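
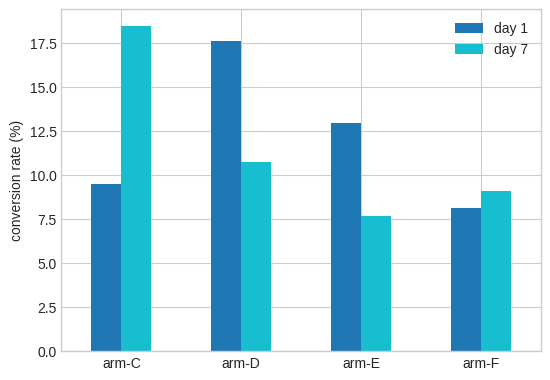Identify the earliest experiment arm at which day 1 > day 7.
arm-C: day 1 ≈ 10 vs day 7 ≈ 18 (not yet); arm-D: day 1 ≈ 18 vs day 7 ≈ 10 (first crossover).

arm-D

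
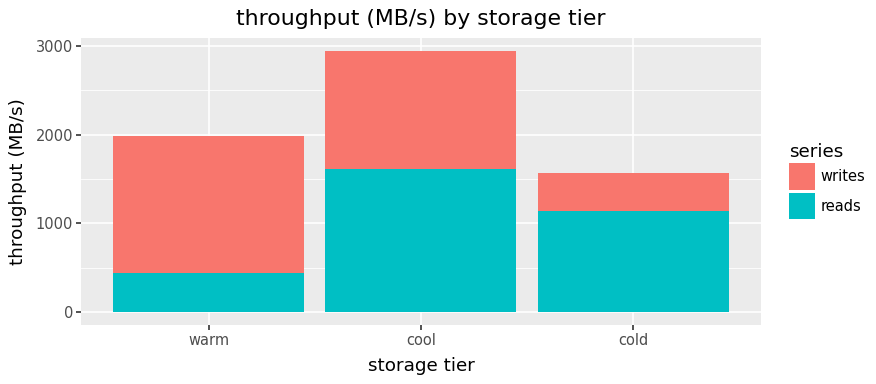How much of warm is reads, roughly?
reads top ≈ 500, bottom ≈ 0; segment ≈ 500.

≈ 500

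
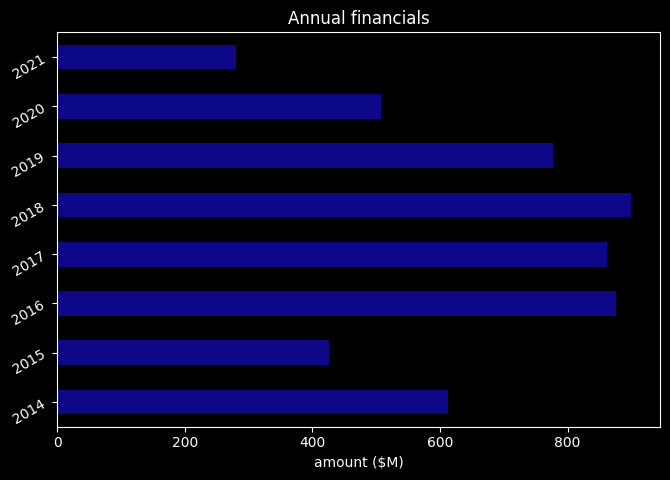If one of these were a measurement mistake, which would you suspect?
2021 ≈ 300; the rest sit between ≈ 400 and ≈ 900.

2021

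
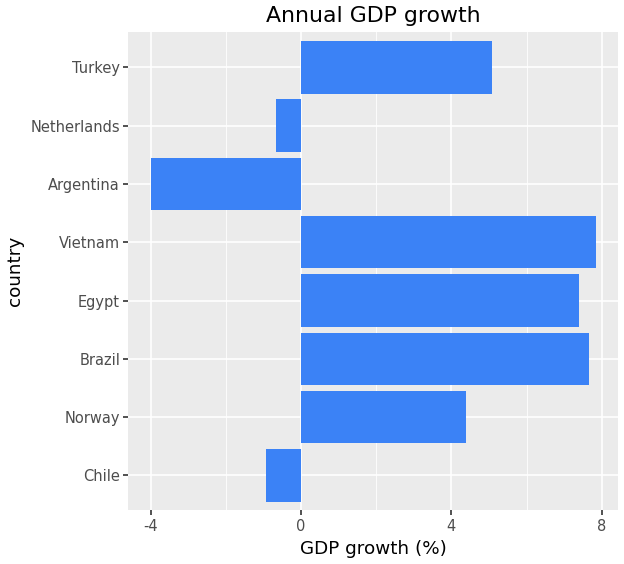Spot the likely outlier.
Argentina

Argentina ≈ -4; the rest sit between ≈ -1 and ≈ 8.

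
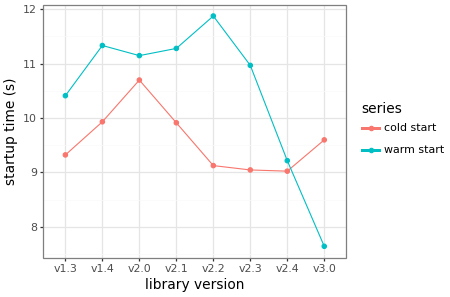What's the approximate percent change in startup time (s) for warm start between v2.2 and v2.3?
v2.2 ≈ 12.0, v2.3 ≈ 11.0; (11.0 − 12.0) / 12.0 ≈ -8.3%.

≈ -8.3%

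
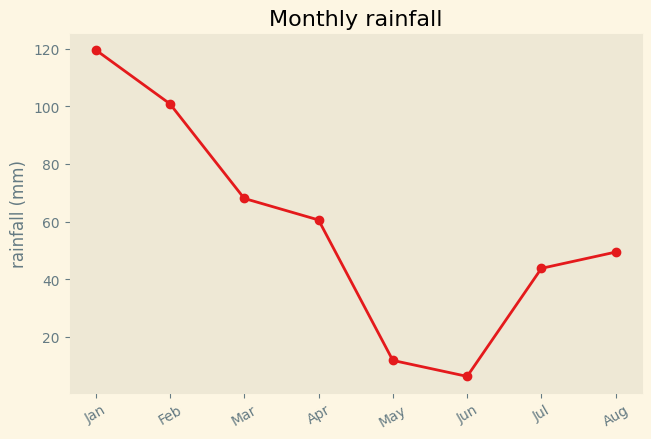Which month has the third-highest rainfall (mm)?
Mar

Top 4: Jan ≈ 120, Feb ≈ 100, Mar ≈ 70, Apr ≈ 60.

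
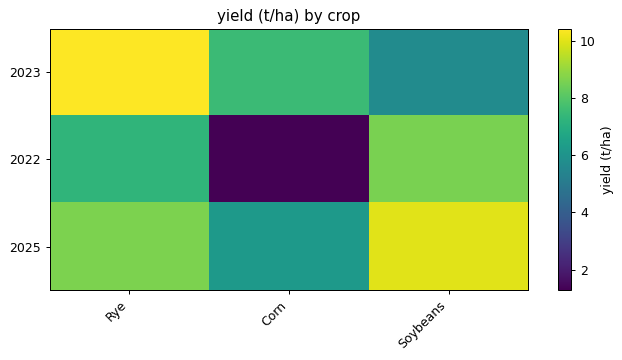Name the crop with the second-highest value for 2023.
Corn

Top 3 for 2023: Rye ≈ 10, Corn ≈ 8, Soybeans ≈ 6.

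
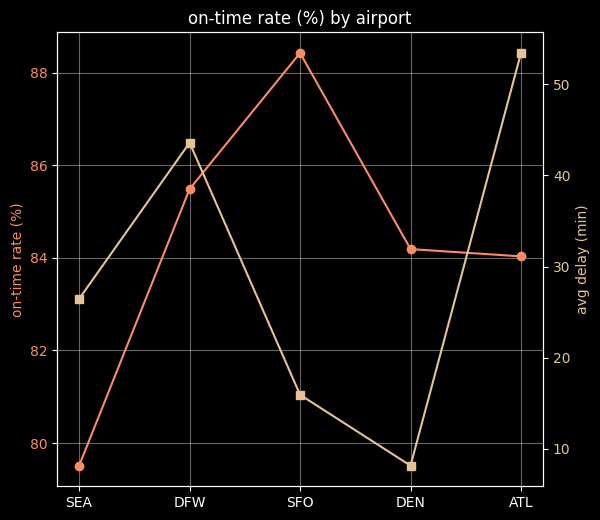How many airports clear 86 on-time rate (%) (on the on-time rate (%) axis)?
1

Above 86: SFO.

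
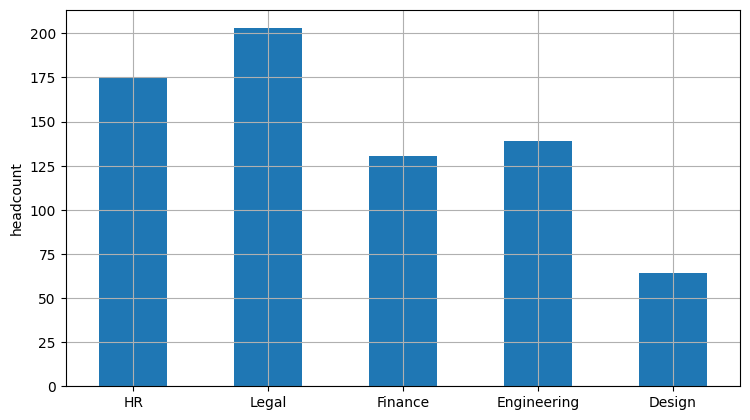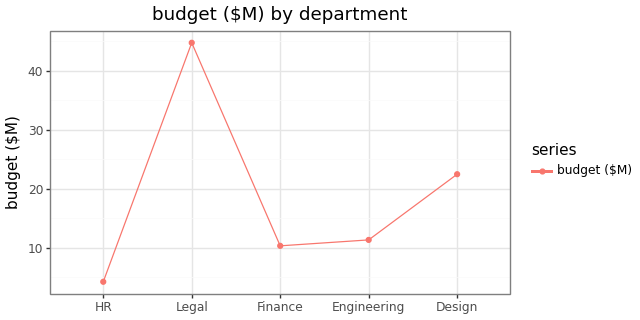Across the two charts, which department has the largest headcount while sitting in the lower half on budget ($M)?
HR

Chart 2 median budget ($M) ≈ 10; below-median departments: HR, Finance. Among those, HR has the highest headcount (≈ 180).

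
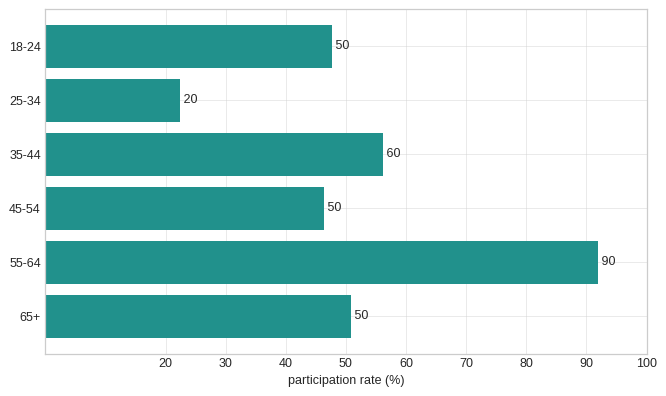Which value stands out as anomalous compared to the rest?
55-64

55-64 ≈ 90; the rest sit between ≈ 20 and ≈ 60.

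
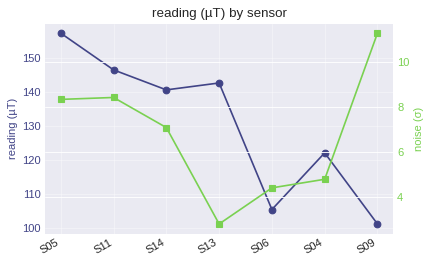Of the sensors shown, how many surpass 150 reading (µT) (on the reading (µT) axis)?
Above 150: S05.

1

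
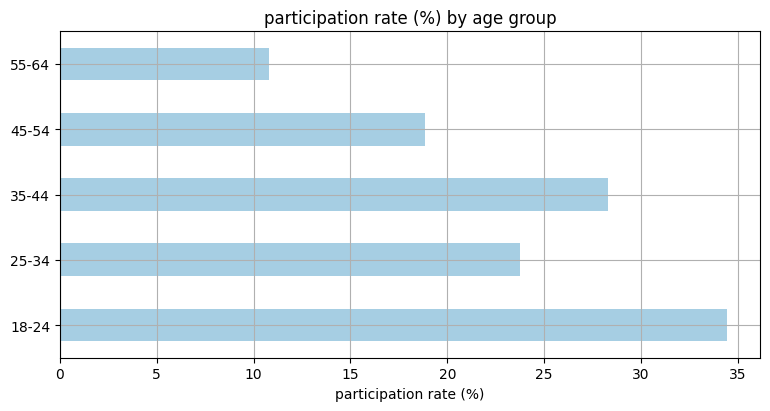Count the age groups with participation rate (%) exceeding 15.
4

Above 15: 18-24, 25-34, 35-44, 45-54.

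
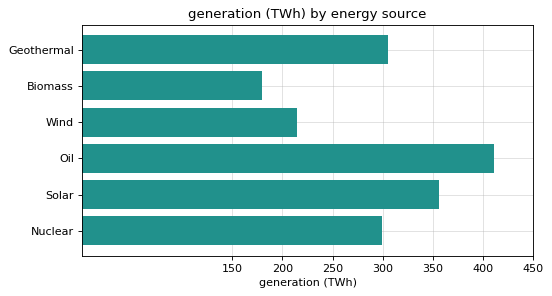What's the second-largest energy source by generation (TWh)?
Top 3: Oil ≈ 400, Solar ≈ 350, Geothermal ≈ 300.

Solar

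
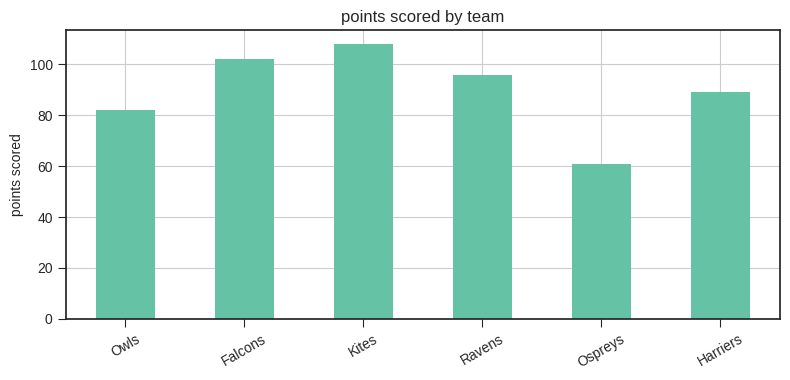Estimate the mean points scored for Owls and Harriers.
(80 + 90) / 2 ≈ 85.

≈ 85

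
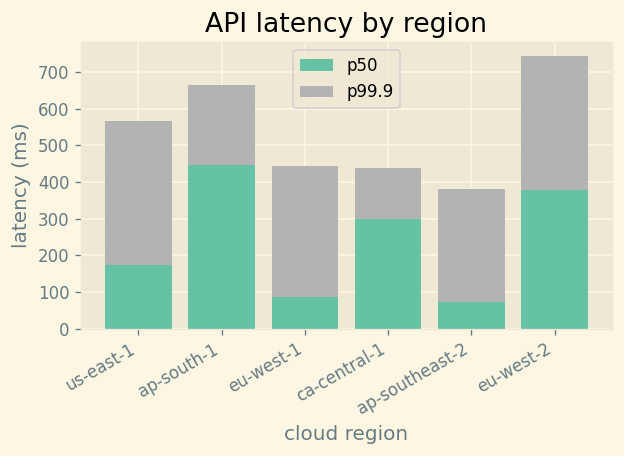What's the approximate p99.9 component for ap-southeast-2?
≈ 300

p99.9 top ≈ 400, bottom ≈ 100; segment ≈ 300.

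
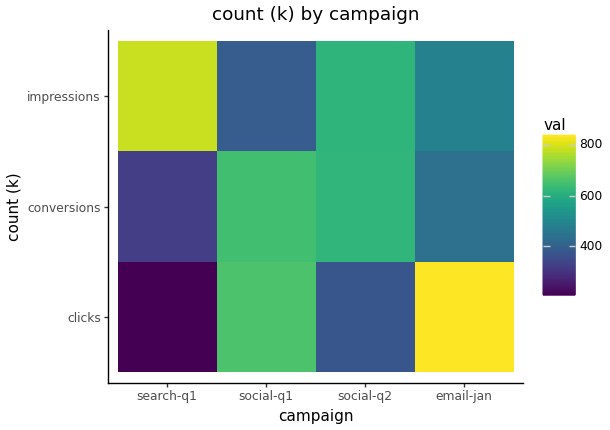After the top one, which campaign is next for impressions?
social-q2

Top 3 for impressions: search-q1 ≈ 800, social-q2 ≈ 600, email-jan ≈ 500.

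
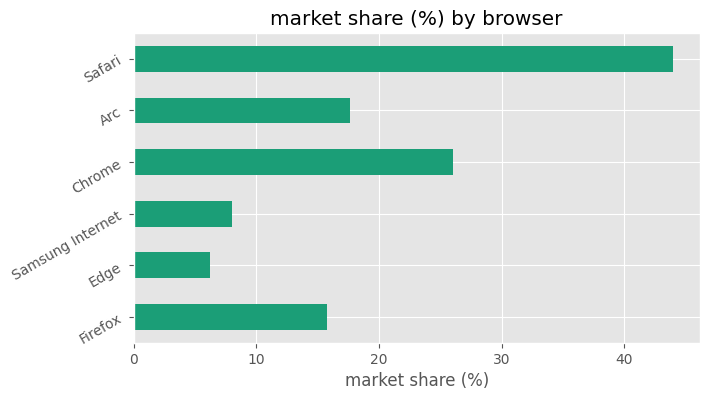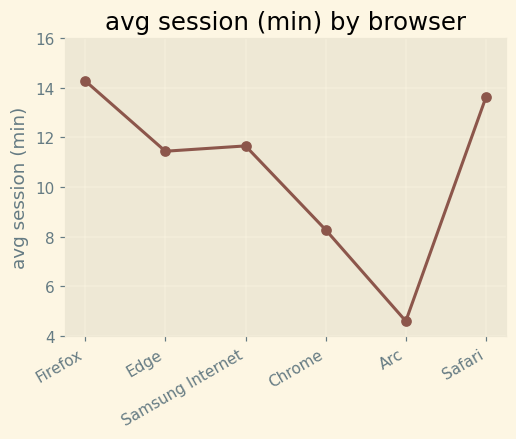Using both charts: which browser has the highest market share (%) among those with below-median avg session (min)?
Chart 2 median avg session (min) ≈ 12; below-median browsers: Edge, Chrome, Arc. Among those, Chrome has the highest market share (%) (≈ 25).

Chrome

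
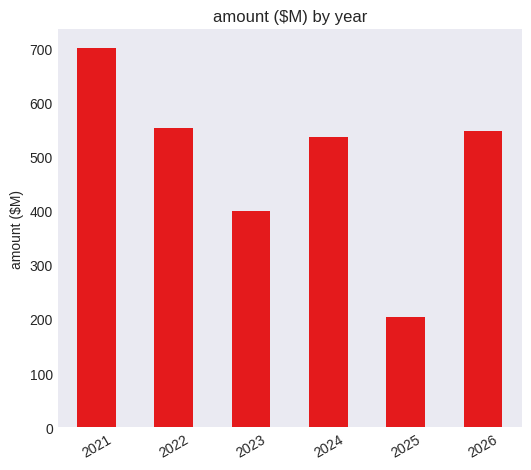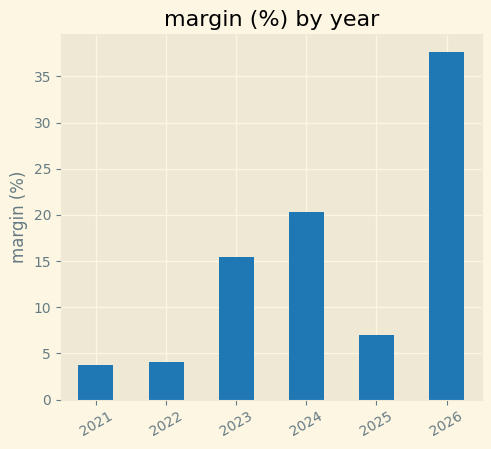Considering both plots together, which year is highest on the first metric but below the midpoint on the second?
Chart 2 median margin (%) ≈ 10; below-median years: 2021, 2022, 2025. Among those, 2021 has the highest amount ($M) (≈ 700).

2021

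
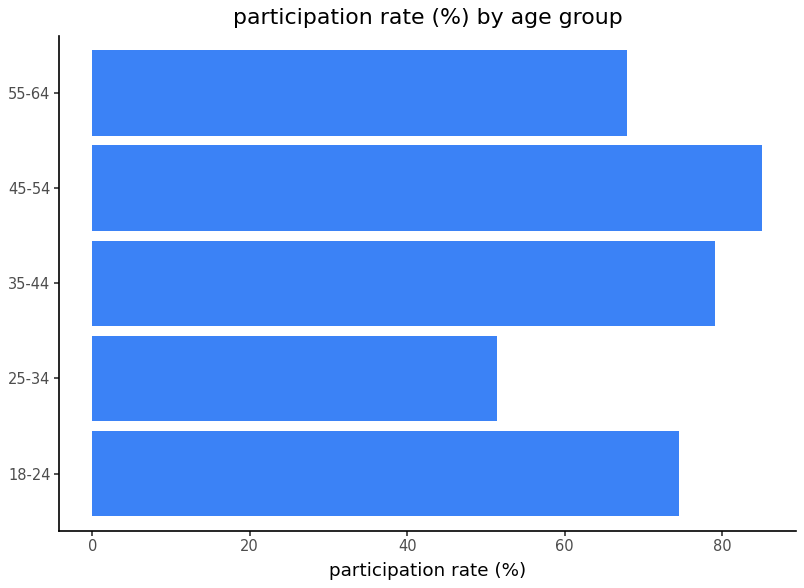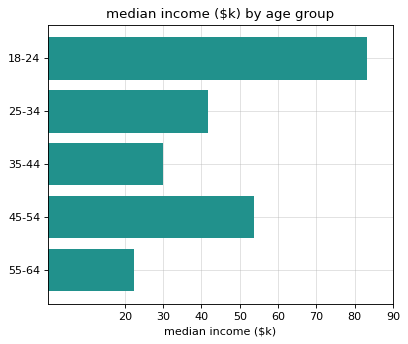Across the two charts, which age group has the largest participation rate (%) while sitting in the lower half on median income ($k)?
Chart 2 median median income ($k) ≈ 40; below-median age groups: 35-44, 55-64. Among those, 35-44 has the highest participation rate (%) (≈ 80).

35-44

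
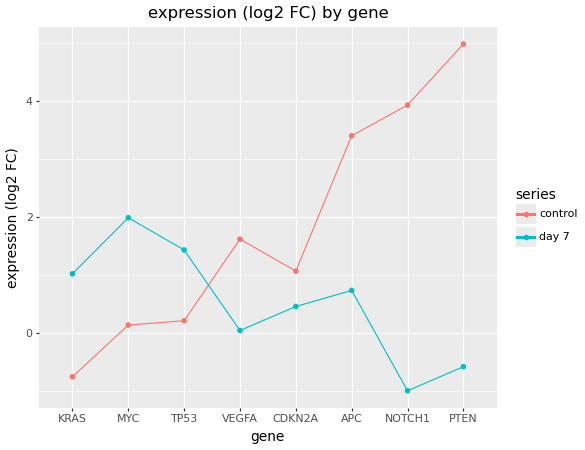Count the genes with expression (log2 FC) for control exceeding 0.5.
5

Above 0.5: VEGFA, CDKN2A, APC, NOTCH1, PTEN.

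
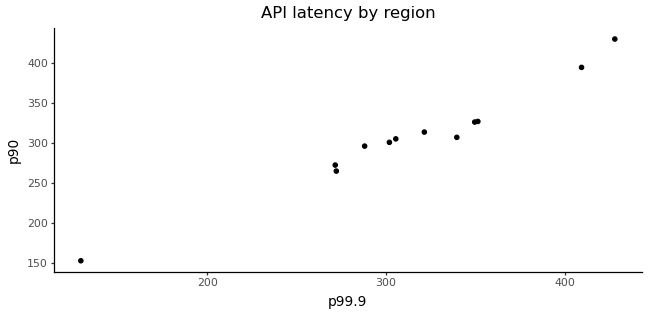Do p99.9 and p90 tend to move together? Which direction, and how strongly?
positive, strong

Points are positively correlated; strong (|r| ≈ 1.0).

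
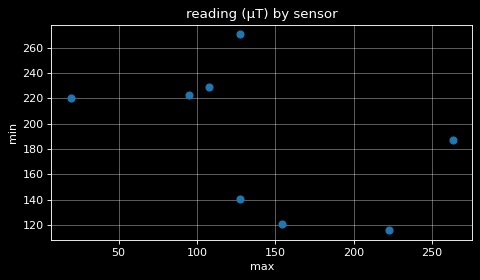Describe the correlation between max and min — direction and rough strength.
negative, moderate

Points are negatively correlated; moderate (|r| ≈ 0.5).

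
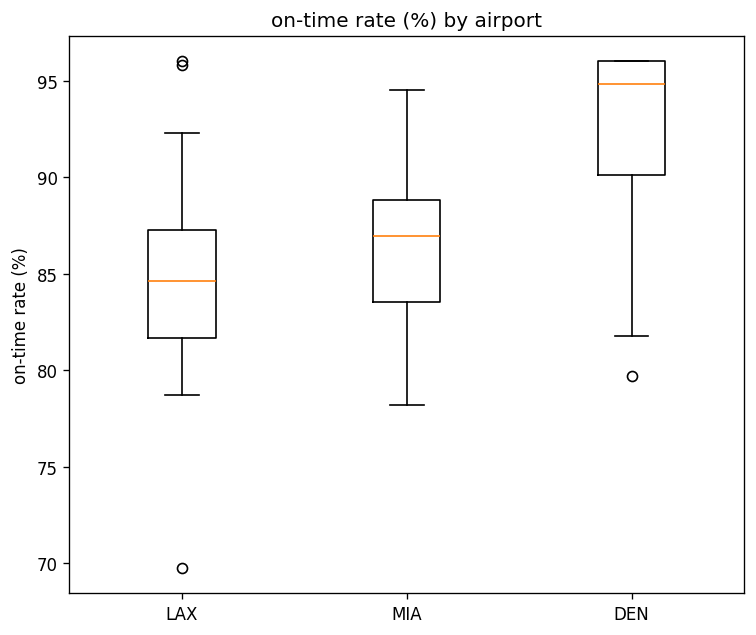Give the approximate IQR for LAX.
≈ 5

Q3 ≈ 87, Q1 ≈ 82; IQR ≈ 5.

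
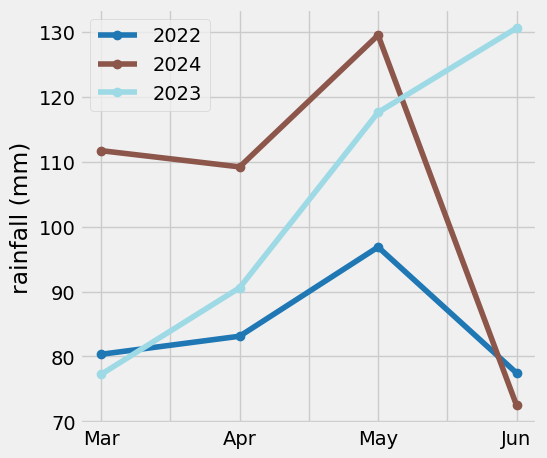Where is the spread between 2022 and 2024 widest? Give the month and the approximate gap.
May, ≈ 35 mm

May: 2022 ≈ 95, 2024 ≈ 130 → gap ≈ 35. Next-largest (Mar) is only ≈ 30.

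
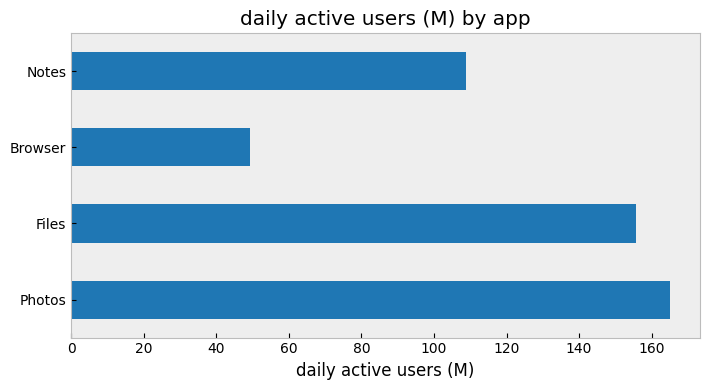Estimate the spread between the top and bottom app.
Max Photos ≈ 160, min Browser ≈ 40; range ≈ 120.

≈ 120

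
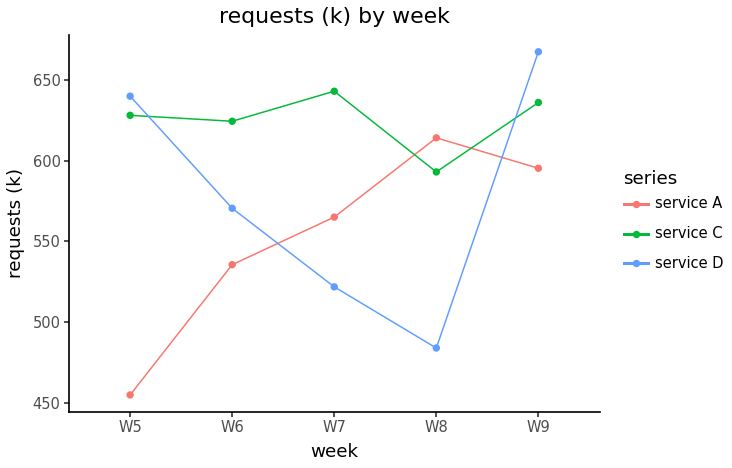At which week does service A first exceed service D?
W6: service A ≈ 540 vs service D ≈ 580 (not yet); W7: service A ≈ 560 vs service D ≈ 520 (first crossover).

W7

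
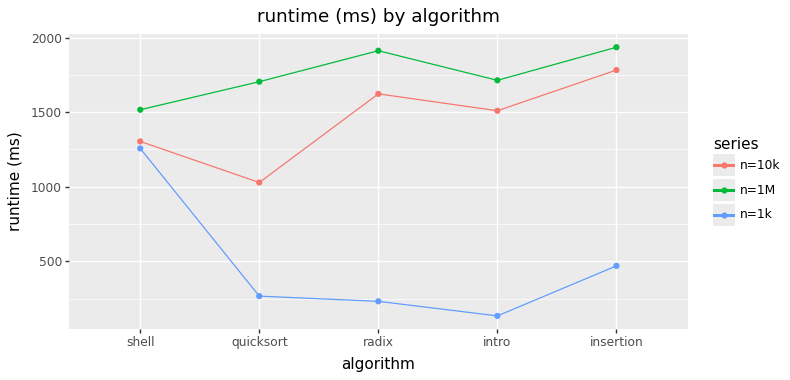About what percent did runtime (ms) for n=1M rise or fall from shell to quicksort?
shell ≈ 1600, quicksort ≈ 1800; (1800 − 1600) / 1600 ≈ +12.5%.

≈ +12.5%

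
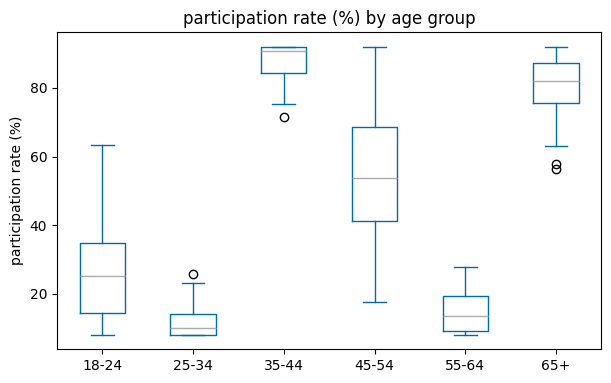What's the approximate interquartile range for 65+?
Q3 ≈ 90, Q1 ≈ 80; IQR ≈ 10.

≈ 10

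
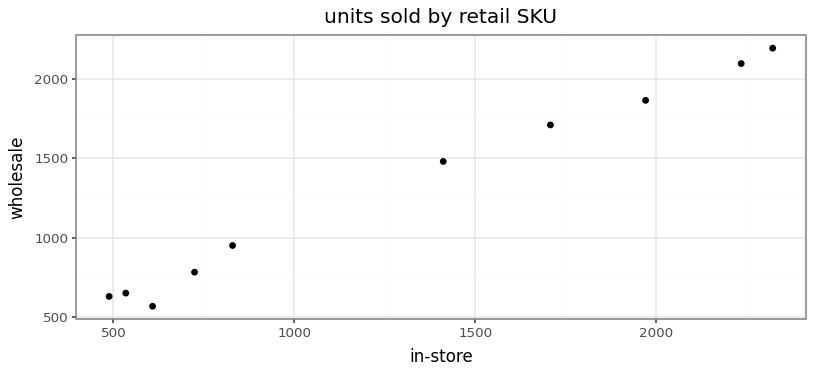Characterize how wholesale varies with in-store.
positive, strong

Points are positively correlated; strong (|r| ≈ 1.0).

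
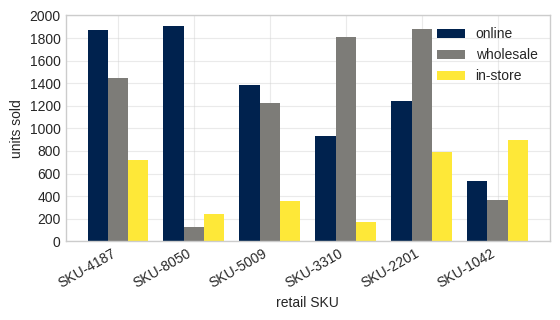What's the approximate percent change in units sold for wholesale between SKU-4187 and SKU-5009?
≈ -14.3%

SKU-4187 ≈ 1400, SKU-5009 ≈ 1200; (1200 − 1400) / 1400 ≈ -14.3%.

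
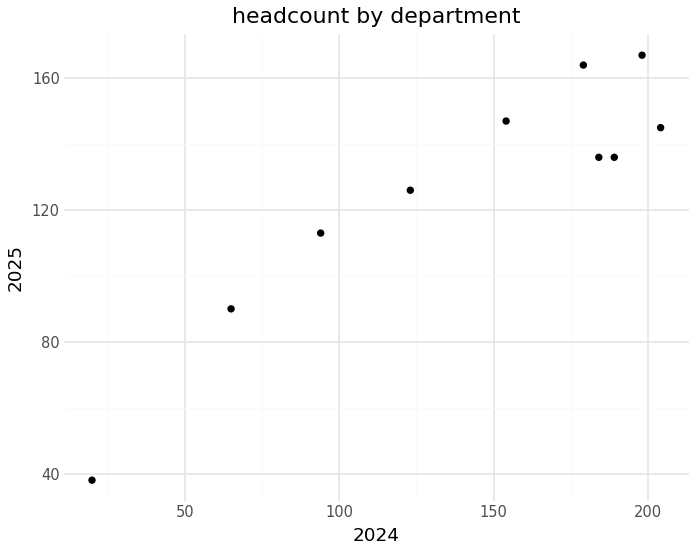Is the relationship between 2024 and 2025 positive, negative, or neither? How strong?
positive, strong

Points are positively correlated; strong (|r| ≈ 0.9).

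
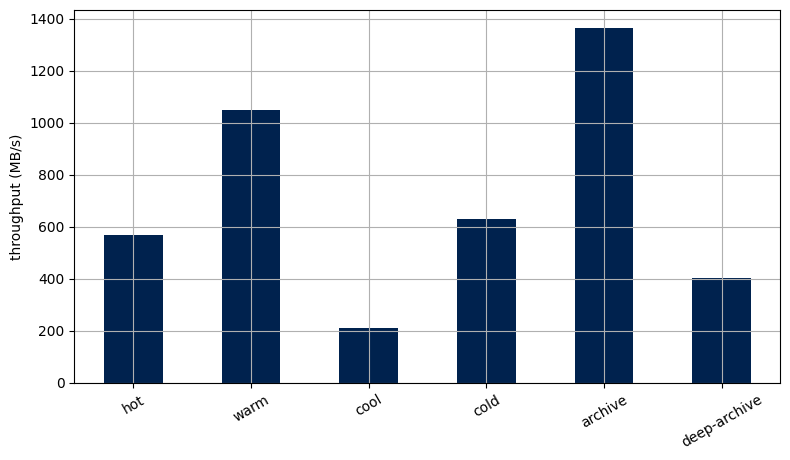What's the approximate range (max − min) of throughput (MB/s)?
≈ 1200

Max archive ≈ 1400, min cool ≈ 200; range ≈ 1200.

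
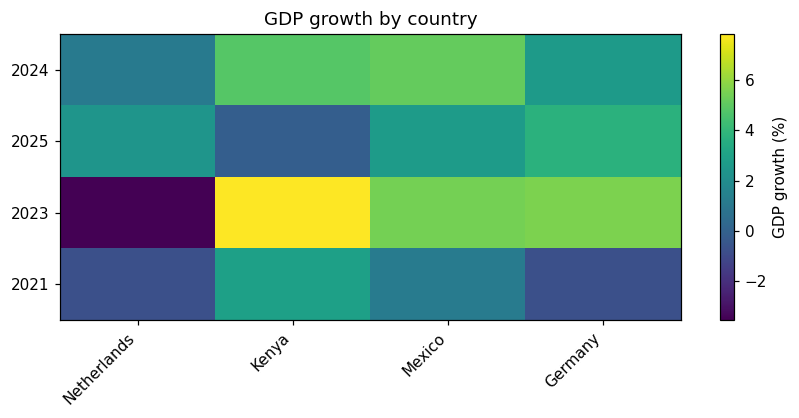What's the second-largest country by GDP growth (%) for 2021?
Top 3 for 2021: Kenya ≈ 3, Mexico ≈ 1, Netherlands ≈ -1.

Mexico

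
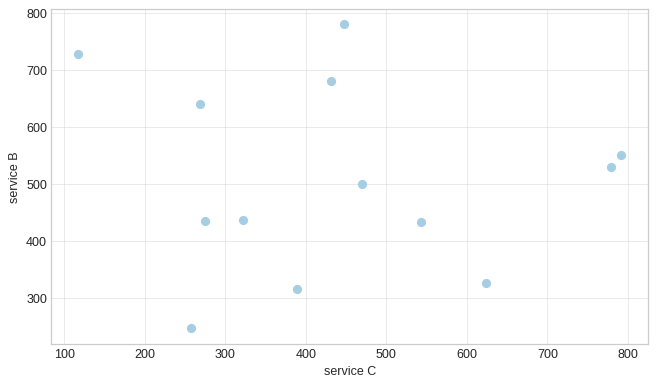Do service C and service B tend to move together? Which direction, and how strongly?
Points are roughly uncorrelated; weak (|r| ≈ 0.1).

no clear correlation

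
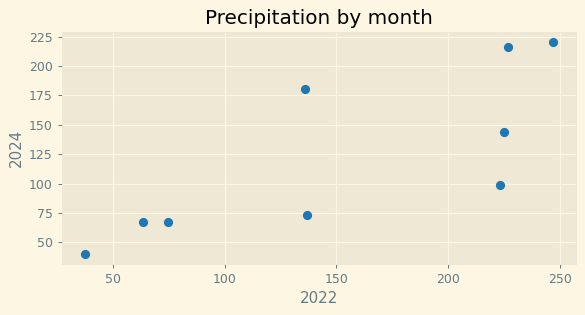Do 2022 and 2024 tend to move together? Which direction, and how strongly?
Points are positively correlated; strong (|r| ≈ 0.8).

positive, strong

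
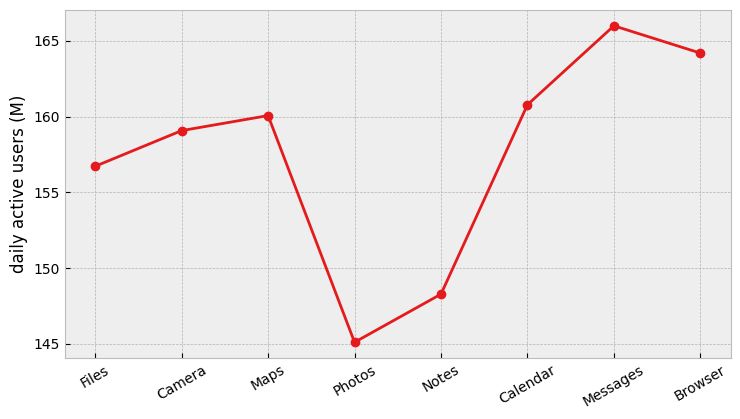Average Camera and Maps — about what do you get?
(160 + 160) / 2 ≈ 160.

≈ 160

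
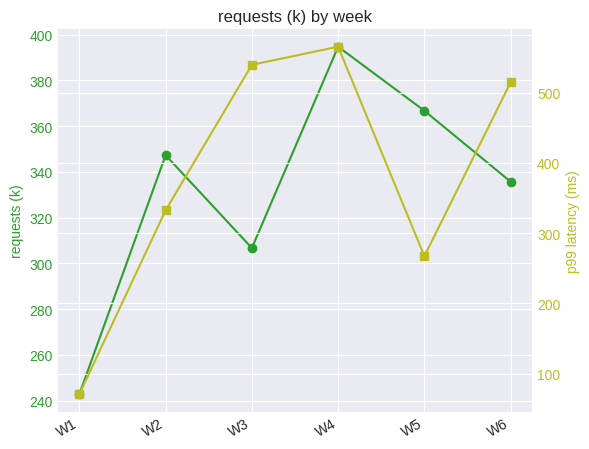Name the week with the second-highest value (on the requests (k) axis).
Top 3 (on the requests (k) axis): W4 ≈ 400, W5 ≈ 360, W2 ≈ 340.

W5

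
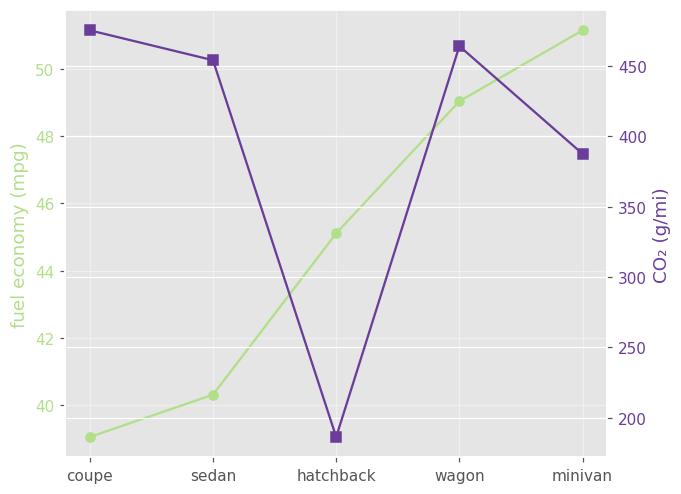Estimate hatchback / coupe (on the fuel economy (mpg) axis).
≈ 1.15×

hatchback ≈ 46, coupe ≈ 40; 46/40 ≈ 1.15.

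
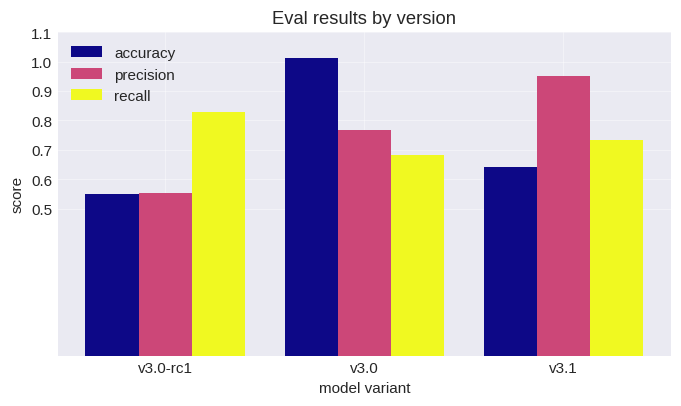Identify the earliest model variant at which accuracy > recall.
v3.0-rc1: accuracy ≈ 0.6 vs recall ≈ 0.8 (not yet); v3.0: accuracy ≈ 1.0 vs recall ≈ 0.7 (first crossover).

v3.0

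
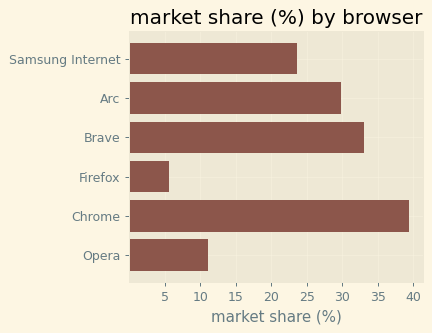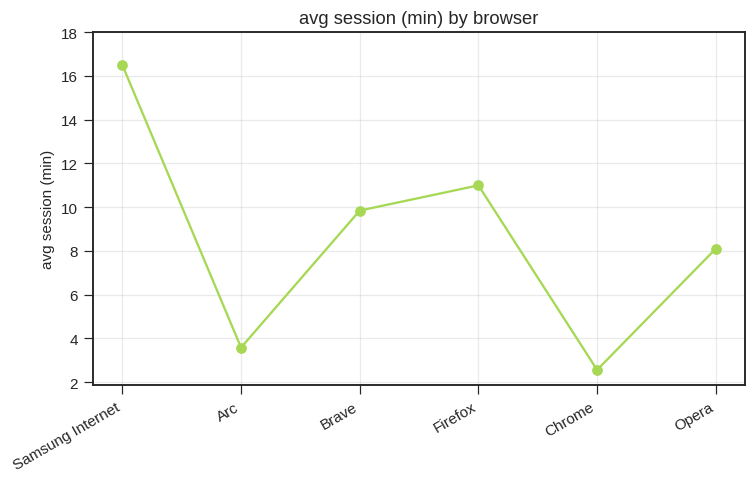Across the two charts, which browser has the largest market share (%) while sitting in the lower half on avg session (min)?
Chart 2 median avg session (min) ≈ 8; below-median browsers: Arc, Chrome, Opera. Among those, Chrome has the highest market share (%) (≈ 40).

Chrome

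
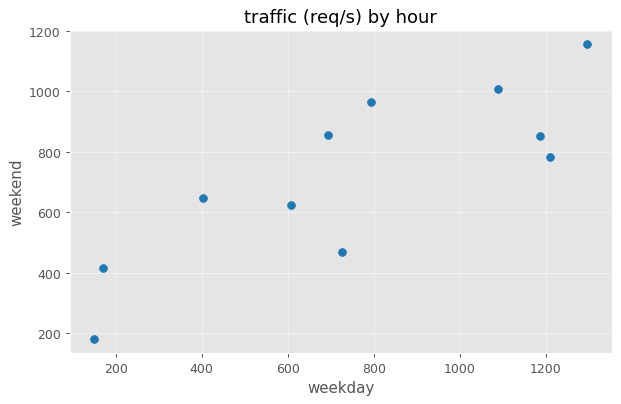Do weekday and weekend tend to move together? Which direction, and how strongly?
positive, strong

Points are positively correlated; strong (|r| ≈ 0.8).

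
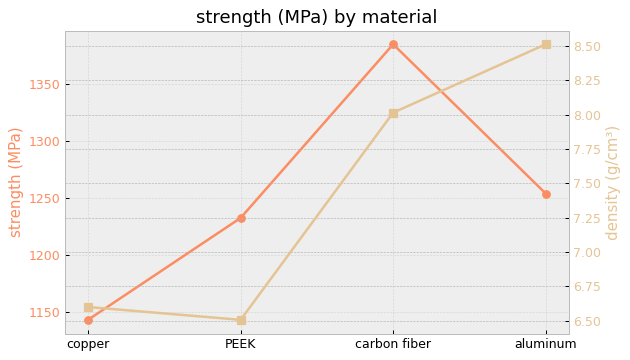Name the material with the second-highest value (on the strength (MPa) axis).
Top 3 (on the strength (MPa) axis): carbon fiber ≈ 1375, aluminum ≈ 1250, PEEK ≈ 1225.

aluminum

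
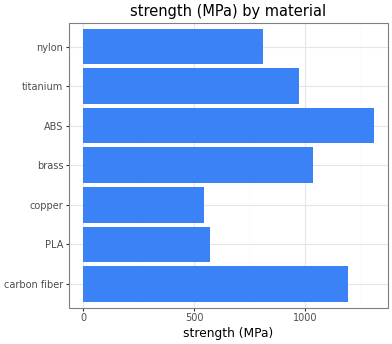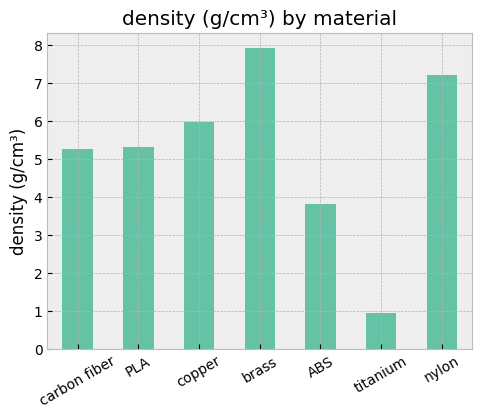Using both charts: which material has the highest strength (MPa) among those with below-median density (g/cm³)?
Chart 2 median density (g/cm³) ≈ 5; below-median materials: carbon fiber, ABS, titanium. Among those, ABS has the highest strength (MPa) (≈ 1400).

ABS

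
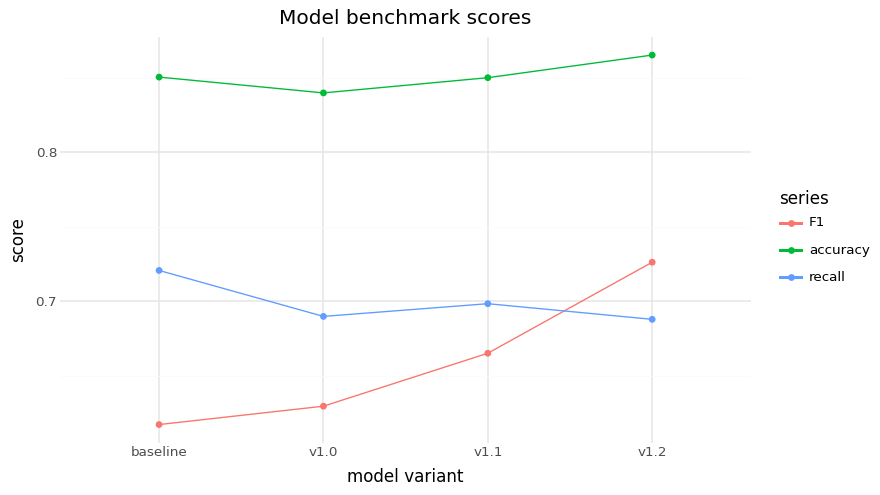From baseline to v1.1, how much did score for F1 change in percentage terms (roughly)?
baseline ≈ 0.60, v1.1 ≈ 0.65; (0.65 − 0.60) / 0.60 ≈ +8.3%.

≈ +8.3%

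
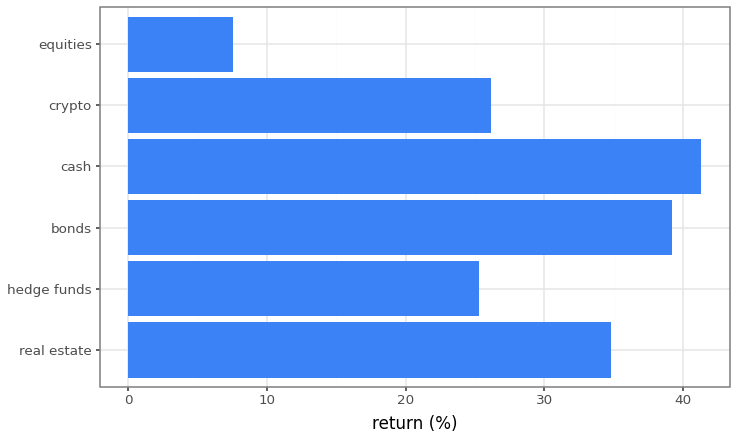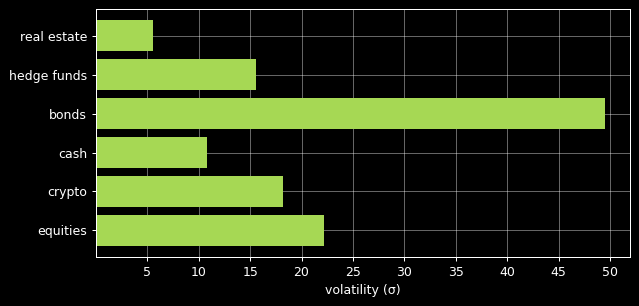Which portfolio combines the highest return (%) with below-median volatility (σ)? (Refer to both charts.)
Chart 2 median volatility (σ) ≈ 15; below-median portfolios: real estate, hedge funds, cash. Among those, cash has the highest return (%) (≈ 40).

cash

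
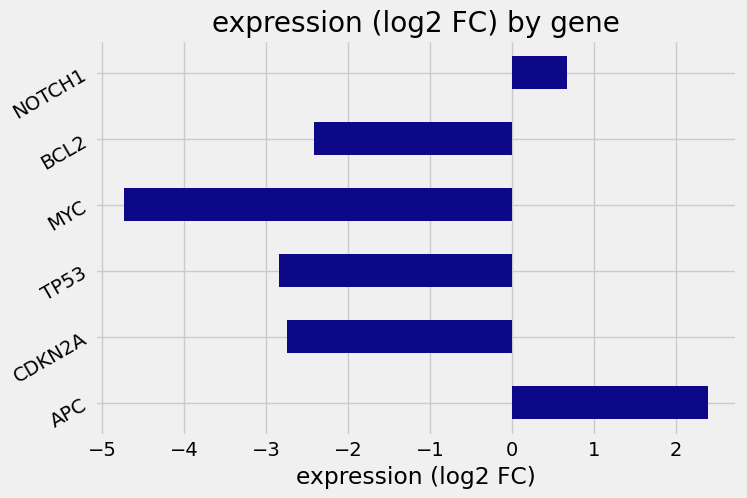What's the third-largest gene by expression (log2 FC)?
Top 4: APC ≈ 2, NOTCH1 ≈ 1, BCL2 ≈ -2, CDKN2A ≈ -3.

BCL2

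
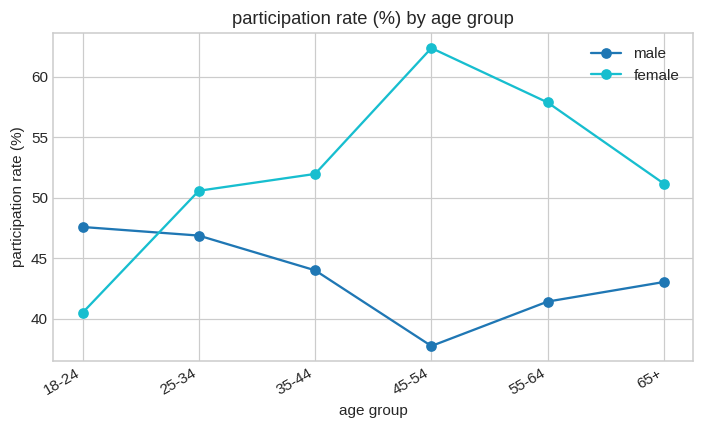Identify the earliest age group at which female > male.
25-34

18-24: female ≈ 40 vs male ≈ 50 (not yet); 25-34: female ≈ 50 vs male ≈ 45 (first crossover).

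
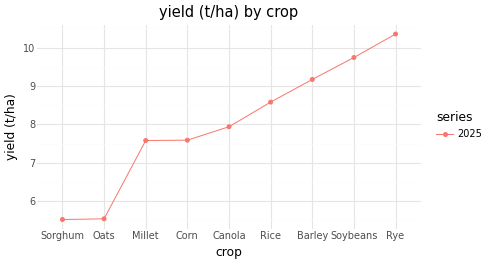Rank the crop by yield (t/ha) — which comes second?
Soybeans

Top 3: Rye ≈ 10.5, Soybeans ≈ 9.5, Barley ≈ 9.0.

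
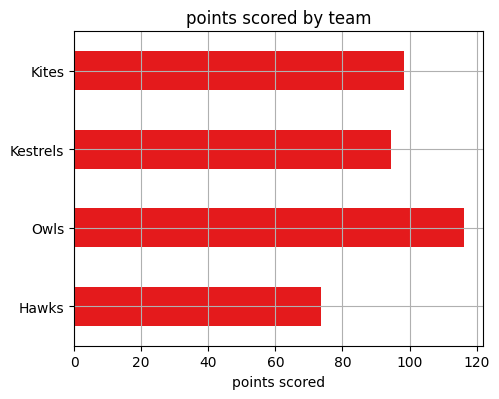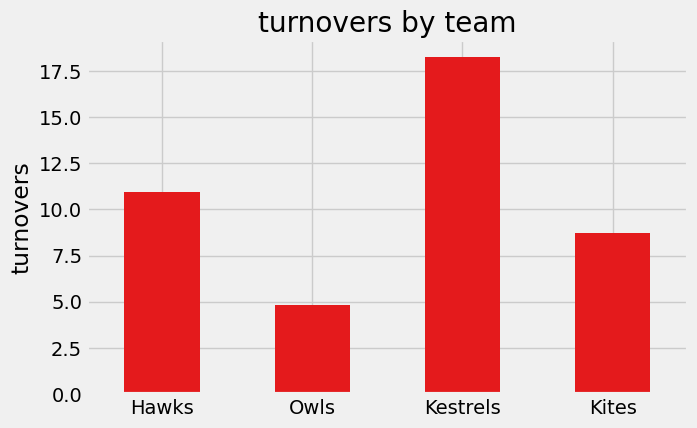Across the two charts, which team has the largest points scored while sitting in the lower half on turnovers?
Owls

Chart 2 median turnovers ≈ 10; below-median teams: Owls, Kites. Among those, Owls has the highest points scored (≈ 120).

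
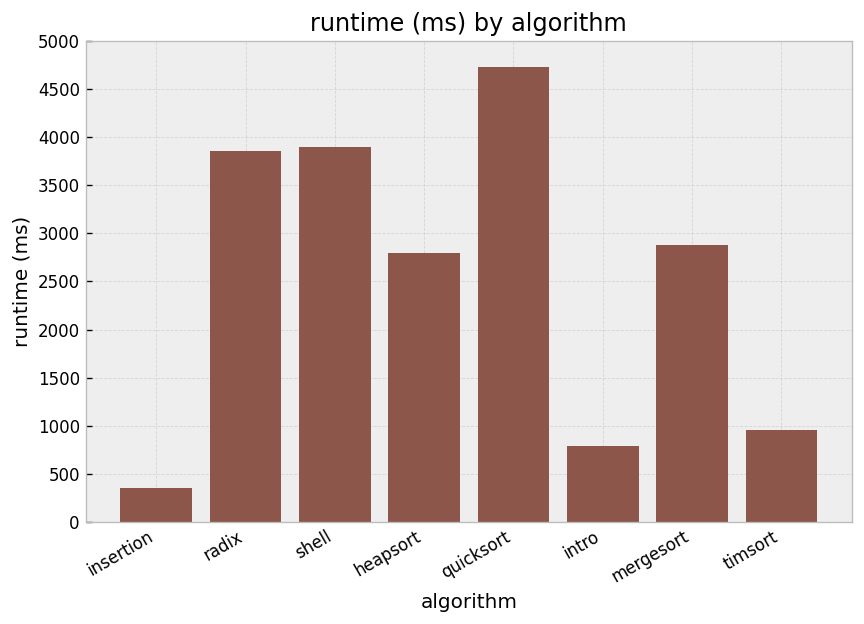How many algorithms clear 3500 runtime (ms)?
Above 3500: radix, shell, quicksort.

3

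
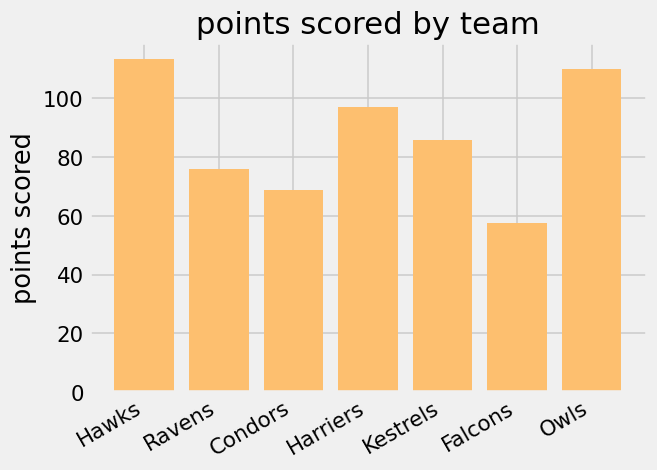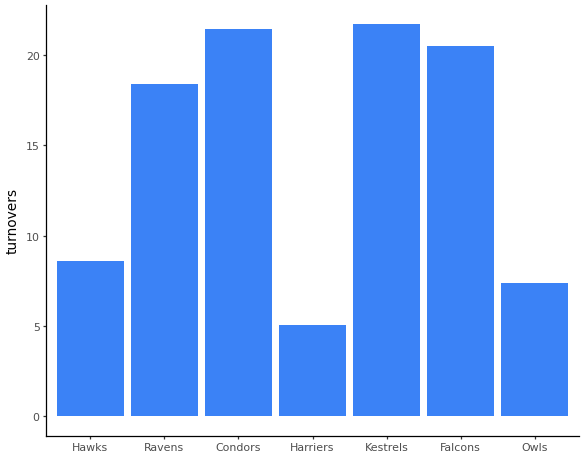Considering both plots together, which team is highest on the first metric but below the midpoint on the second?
Chart 2 median turnovers ≈ 18; below-median teams: Hawks, Harriers, Owls. Among those, Hawks has the highest points scored (≈ 120).

Hawks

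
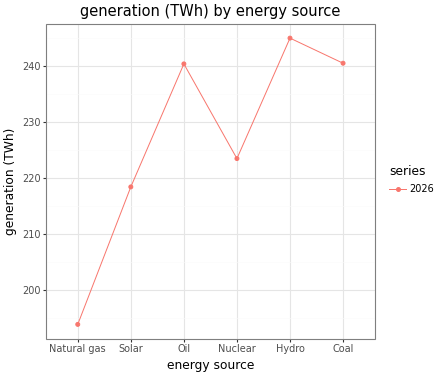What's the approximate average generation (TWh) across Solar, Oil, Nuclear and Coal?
(220 + 240 + 225 + 240) / 4 ≈ 231.

≈ 231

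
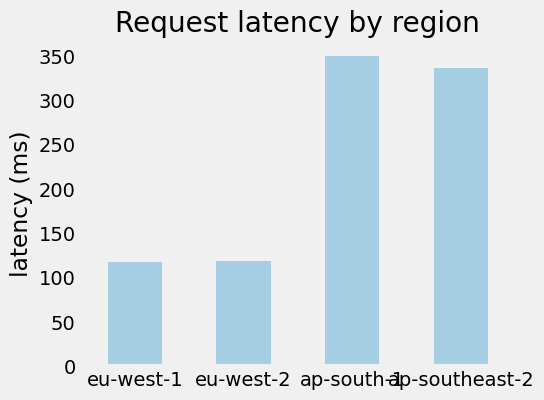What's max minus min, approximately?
≈ 250

Max ap-south-1 ≈ 350, min eu-west-1 ≈ 100; range ≈ 250.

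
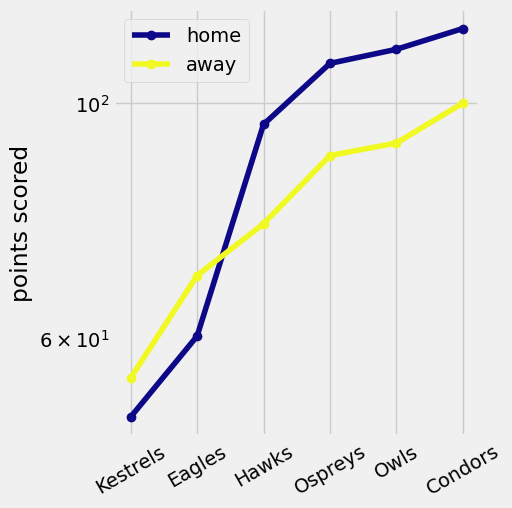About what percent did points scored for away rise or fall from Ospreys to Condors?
≈ +11.1%

Ospreys ≈ 90, Condors ≈ 100; (100 − 90) / 90 ≈ +11.1%.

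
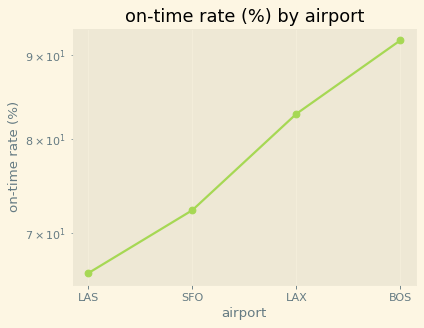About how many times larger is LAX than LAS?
≈ 1.31×

LAX ≈ 85, LAS ≈ 65; 85/65 ≈ 1.31.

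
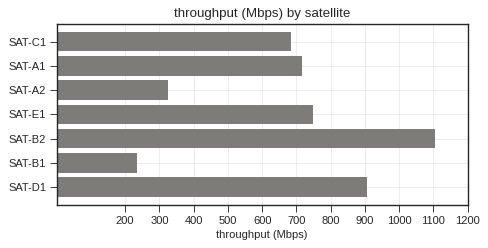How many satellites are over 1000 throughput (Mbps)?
Above 1000: SAT-B2.

1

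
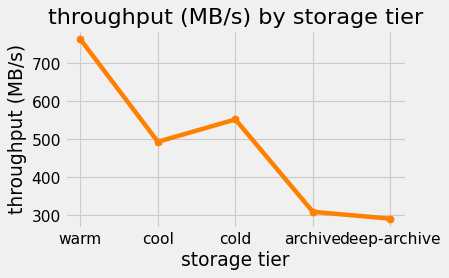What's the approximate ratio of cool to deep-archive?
cool ≈ 500, deep-archive ≈ 300; 500/300 ≈ 1.67.

≈ 1.67×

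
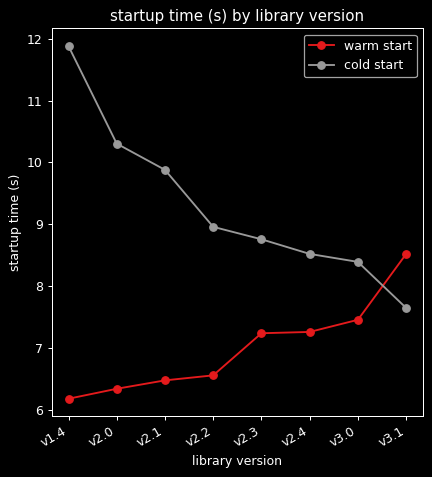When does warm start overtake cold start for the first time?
v3.1

v3.0: warm start ≈ 7.5 vs cold start ≈ 8.5 (not yet); v3.1: warm start ≈ 8.5 vs cold start ≈ 7.5 (first crossover).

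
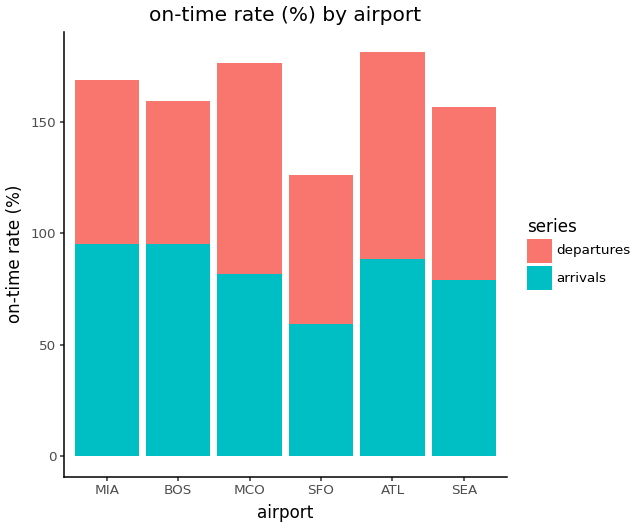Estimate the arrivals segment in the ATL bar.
≈ 80

arrivals top ≈ 80, bottom ≈ 0; segment ≈ 80.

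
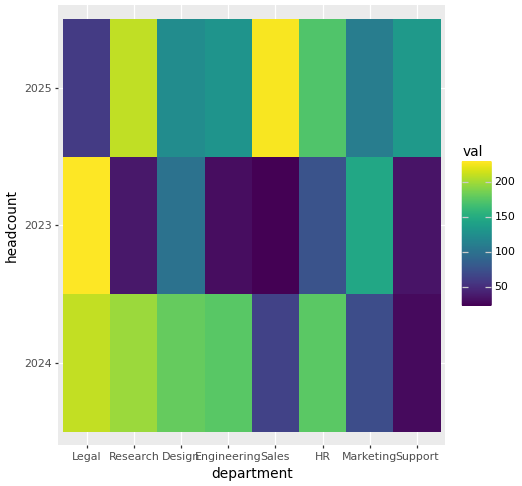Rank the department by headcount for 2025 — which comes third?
HR

Top 4 for 2025: Sales ≈ 220, Research ≈ 200, HR ≈ 180, Support ≈ 140.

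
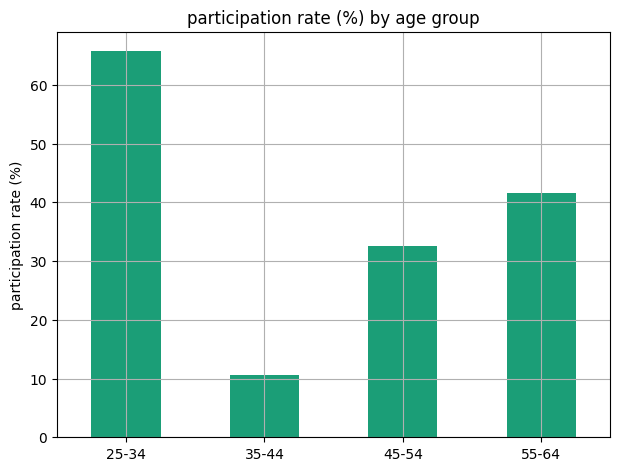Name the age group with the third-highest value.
Top 4: 25-34 ≈ 70, 55-64 ≈ 40, 45-54 ≈ 30, 35-44 ≈ 10.

45-54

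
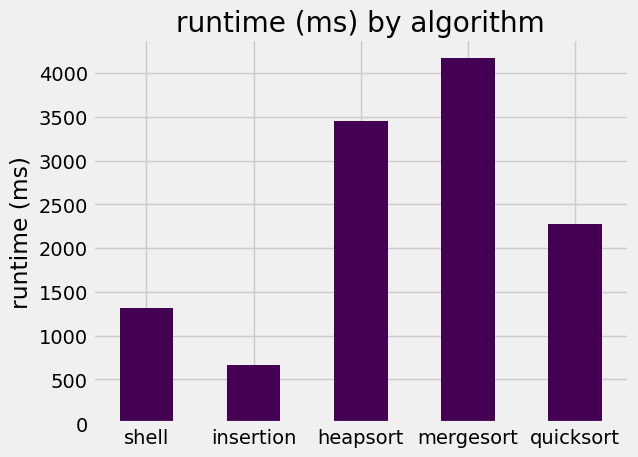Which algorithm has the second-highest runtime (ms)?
heapsort

Top 3: mergesort ≈ 4000, heapsort ≈ 3500, quicksort ≈ 2500.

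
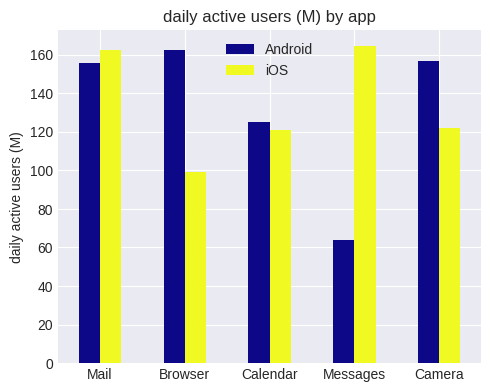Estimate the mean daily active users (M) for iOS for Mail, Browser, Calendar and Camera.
≈ 125

(160 + 100 + 120 + 120) / 4 ≈ 125.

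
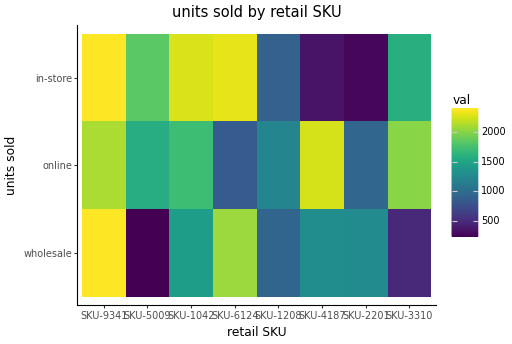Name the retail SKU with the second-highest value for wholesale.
SKU-6124

Top 3 for wholesale: SKU-9341 ≈ 2400, SKU-6124 ≈ 2000, SKU-1042 ≈ 1400.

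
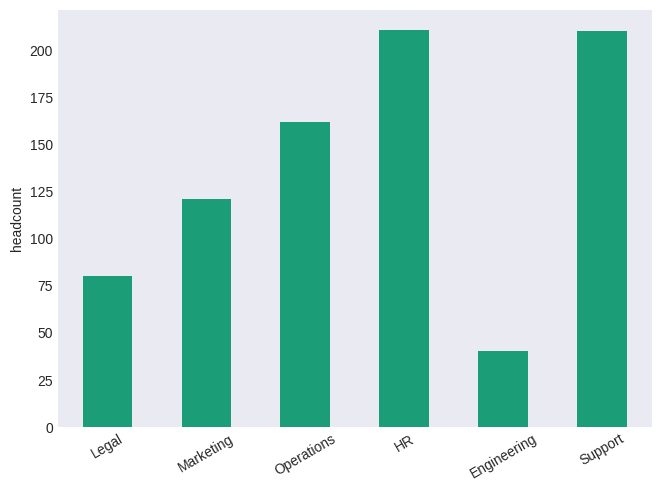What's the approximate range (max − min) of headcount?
≈ 180

Max HR ≈ 220, min Engineering ≈ 40; range ≈ 180.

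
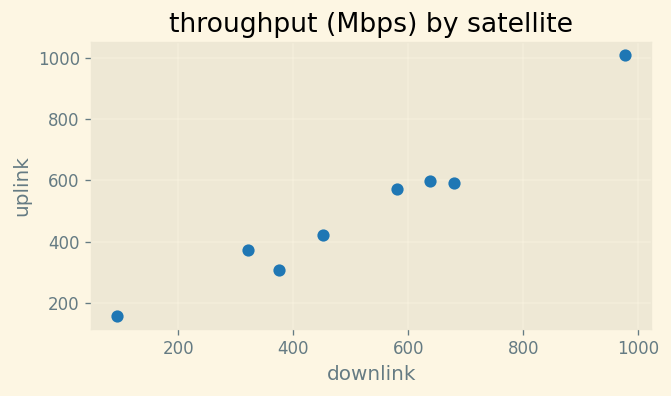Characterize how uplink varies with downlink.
Points are positively correlated; strong (|r| ≈ 1.0).

positive, strong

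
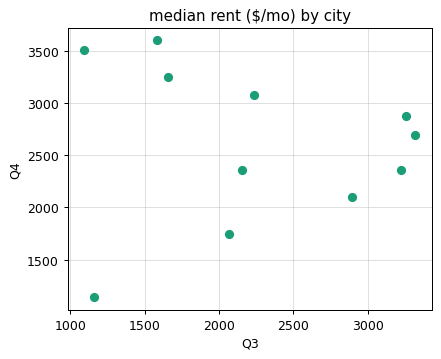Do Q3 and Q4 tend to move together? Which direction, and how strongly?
Points are roughly uncorrelated; weak (|r| ≈ 0.1).

no clear correlation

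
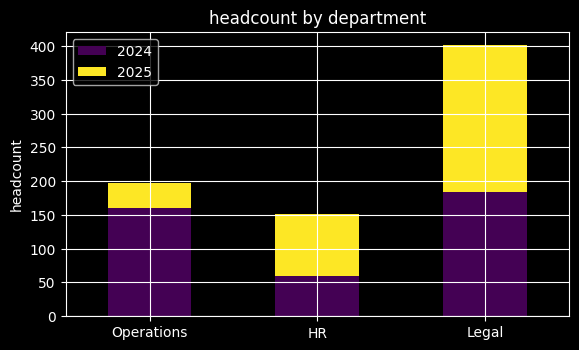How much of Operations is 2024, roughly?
≈ 150

2024 top ≈ 150, bottom ≈ 0; segment ≈ 150.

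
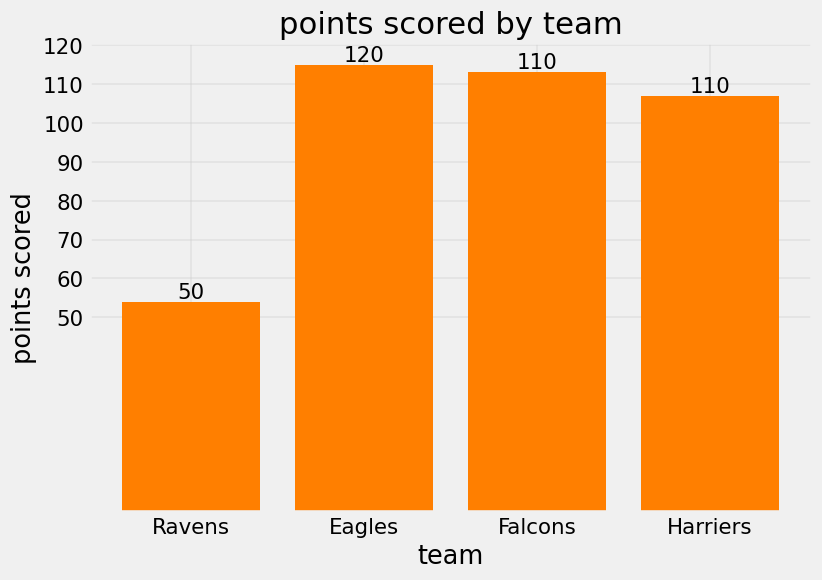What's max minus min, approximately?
Max Eagles ≈ 120, min Ravens ≈ 50; range ≈ 70.

≈ 70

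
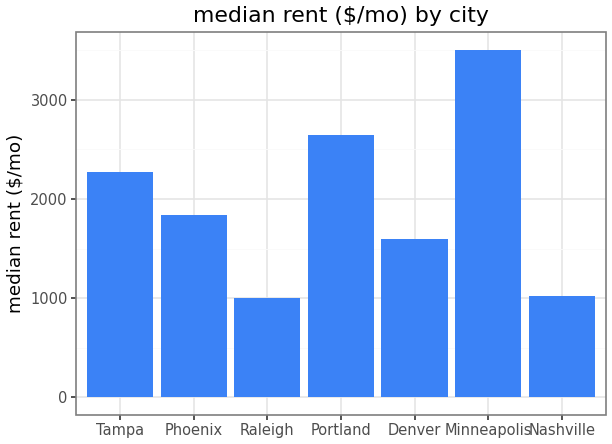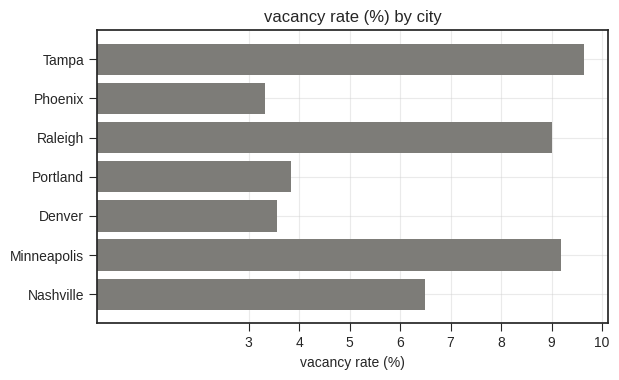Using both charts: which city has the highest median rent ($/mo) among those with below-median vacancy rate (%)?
Chart 2 median vacancy rate (%) ≈ 6; below-median cities: Phoenix, Portland, Denver. Among those, Portland has the highest median rent ($/mo) (≈ 2500).

Portland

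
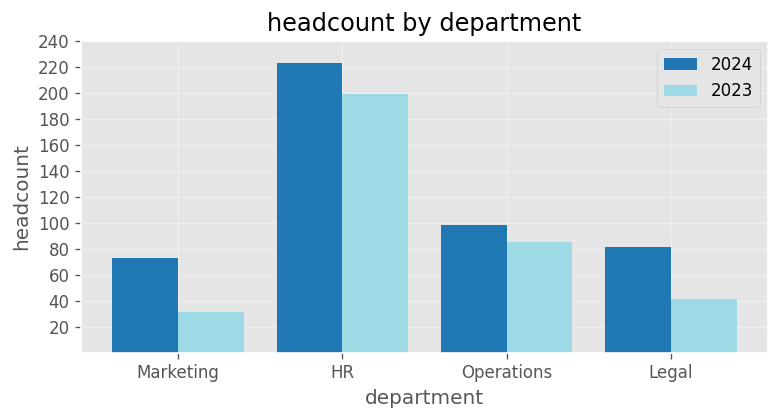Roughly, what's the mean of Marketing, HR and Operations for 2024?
(80 + 220 + 100) / 3 ≈ 133.

≈ 133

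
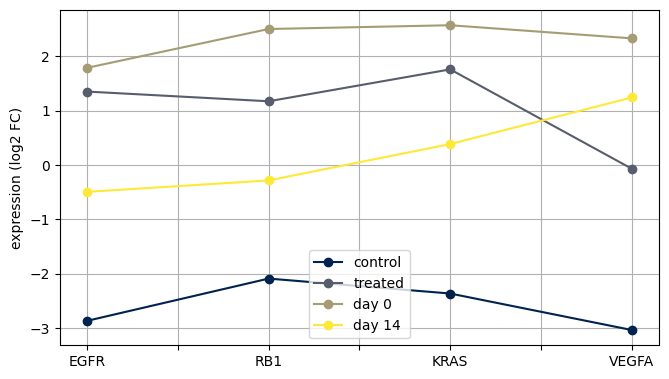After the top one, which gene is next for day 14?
Top 3 for day 14: VEGFA ≈ 1.0, KRAS ≈ 0.5, RB1 ≈ -0.5.

KRAS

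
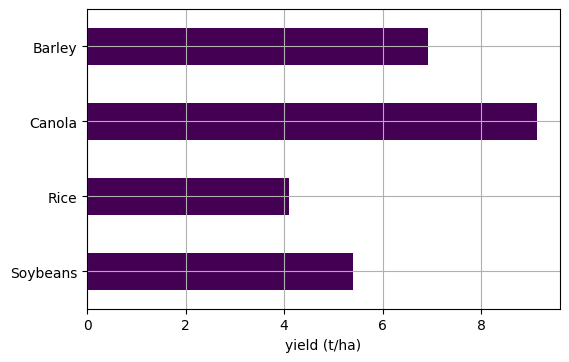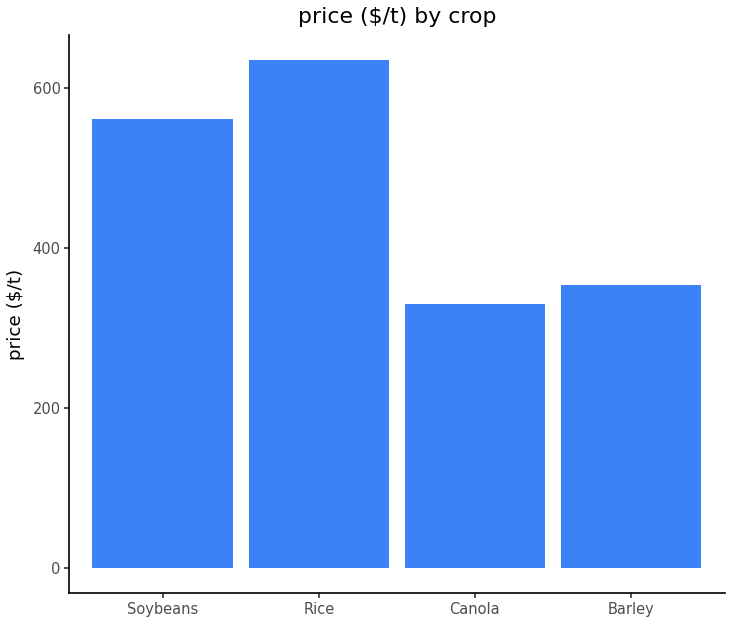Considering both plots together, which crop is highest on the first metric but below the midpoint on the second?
Chart 2 median price ($/t) ≈ 500; below-median crops: Canola, Barley. Among those, Canola has the highest yield (t/ha) (≈ 9).

Canola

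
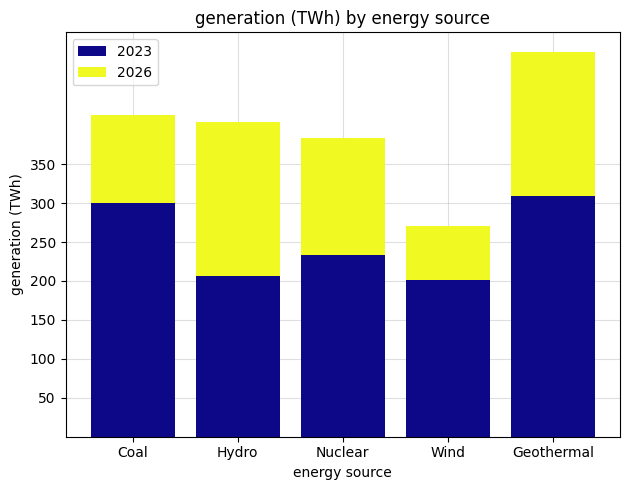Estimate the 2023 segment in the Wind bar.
2023 top ≈ 200, bottom ≈ 0; segment ≈ 200.

≈ 200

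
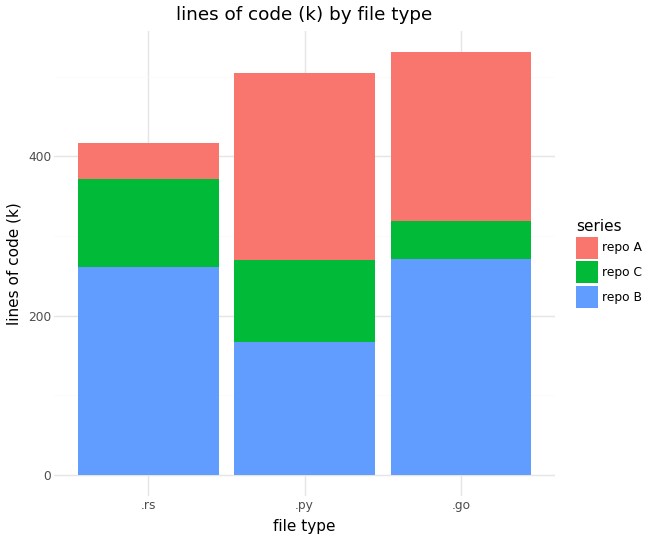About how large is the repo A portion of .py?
repo A top ≈ 500, bottom ≈ 250; segment ≈ 250.

≈ 250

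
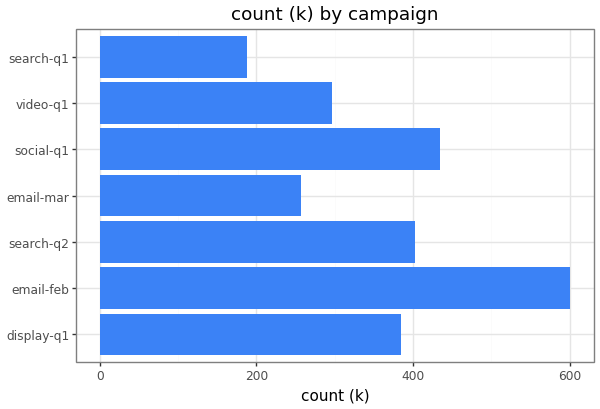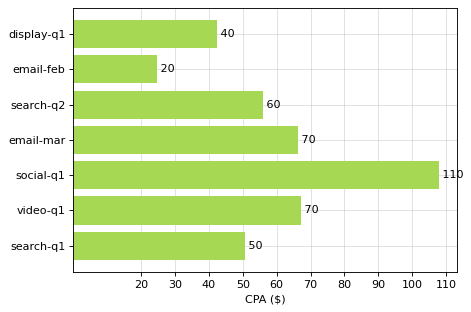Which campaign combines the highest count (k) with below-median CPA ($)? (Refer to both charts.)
Chart 2 median CPA ($) ≈ 60; below-median campaigns: display-q1, email-feb, search-q1. Among those, email-feb has the highest count (k) (≈ 600).

email-feb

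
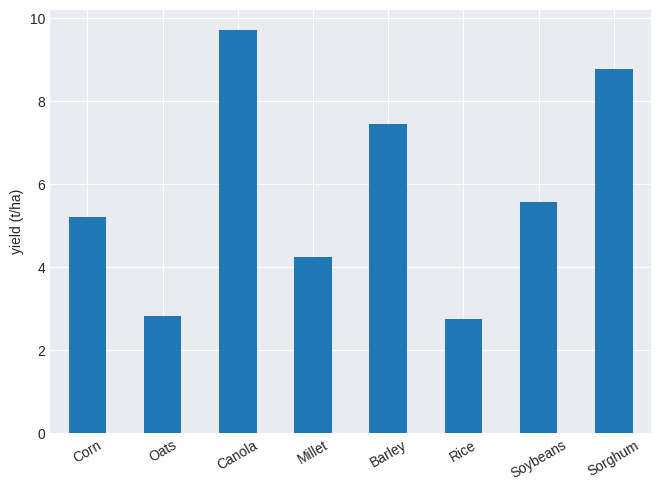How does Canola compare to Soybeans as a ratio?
Canola ≈ 10, Soybeans ≈ 6; 10/6 ≈ 1.67.

≈ 1.67×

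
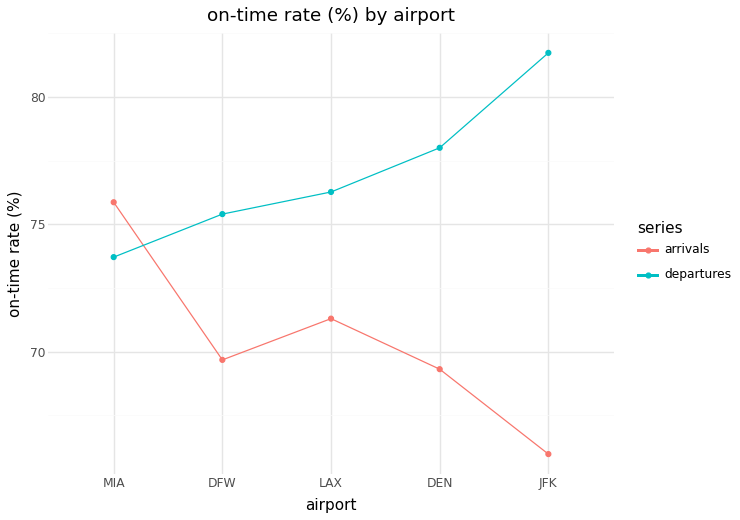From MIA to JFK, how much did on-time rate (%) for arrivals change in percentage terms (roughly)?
MIA ≈ 76, JFK ≈ 66; (66 − 76) / 76 ≈ -13.2%.

≈ -13.2%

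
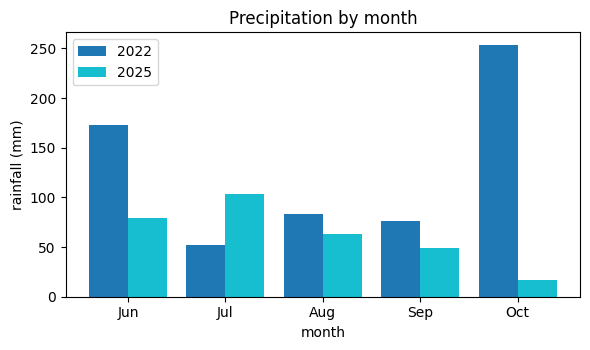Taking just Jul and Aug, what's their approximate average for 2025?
(100 + 75) / 2 ≈ 88.

≈ 88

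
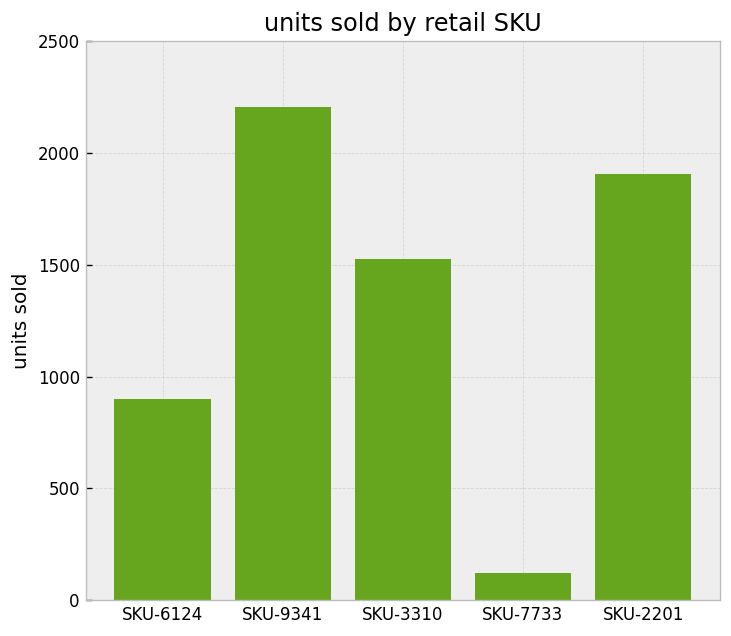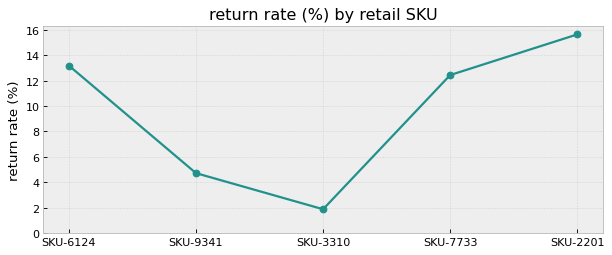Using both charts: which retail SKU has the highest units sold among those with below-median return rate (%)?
Chart 2 median return rate (%) ≈ 12; below-median retail SKUs: SKU-9341, SKU-3310. Among those, SKU-9341 has the highest units sold (≈ 2000).

SKU-9341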